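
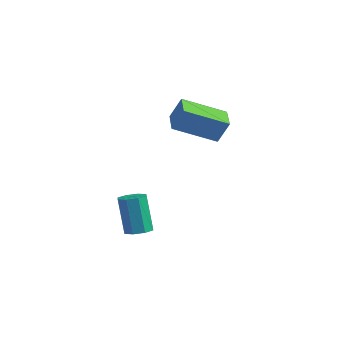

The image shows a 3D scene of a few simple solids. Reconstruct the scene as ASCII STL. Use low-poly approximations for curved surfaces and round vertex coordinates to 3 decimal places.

solid 
facet normal -0.739 0.666 0.101
outer loop
vertex -0.382 1.857 2.548
vertex 0.738 3.223 1.747
vertex -0.756 1.59 1.57
endloop
endfacet
facet normal -0.578 -0.704 0.413
outer loop
vertex 0.102 0.817 1.453
vertex -0.382 1.857 2.548
vertex -0.756 1.59 1.57
endloop
endfacet
facet normal -0.739 0.666 0.100
outer loop
vertex -0.756 1.59 1.57
vertex 0.738 3.223 1.747
vertex 0.365 2.956 0.769
endloop
endfacet
facet normal -0.346 -0.247 -0.905
outer loop
vertex 0.365 2.956 0.769
vertex 0.102 0.817 1.453
vertex -0.756 1.59 1.57
endloop
endfacet
facet normal 0.346 0.247 0.905
outer loop
vertex -0.382 1.857 2.548
vertex 1.596 2.45 1.63
vertex 0.738 3.223 1.747
endloop
endfacet
facet normal -0.578 -0.704 0.413
outer loop
vertex 0.475 1.084 2.431
vertex -0.382 1.857 2.548
vertex 0.102 0.817 1.453
endloop
endfacet
facet normal 0.346 0.247 0.905
outer loop
vertex 0.475 1.084 2.431
vertex 1.596 2.45 1.63
vertex -0.382 1.857 2.548
endloop
endfacet
facet normal 0.578 0.704 -0.413
outer loop
vertex 0.738 3.223 1.747
vertex 1.596 2.45 1.63
vertex 0.365 2.956 0.769
endloop
endfacet
facet normal -0.346 -0.247 -0.905
outer loop
vertex 1.222 2.183 0.652
vertex 0.102 0.817 1.453
vertex 0.365 2.956 0.769
endloop
endfacet
facet normal 0.578 0.704 -0.413
outer loop
vertex 0.365 2.956 0.769
vertex 1.596 2.45 1.63
vertex 1.222 2.183 0.652
endloop
endfacet
facet normal 0.740 -0.665 -0.100
outer loop
vertex 1.222 2.183 0.652
vertex 0.475 1.084 2.431
vertex 0.102 0.817 1.453
endloop
endfacet
facet normal 0.739 -0.666 -0.101
outer loop
vertex 1.596 2.45 1.63
vertex 0.475 1.084 2.431
vertex 1.222 2.183 0.652
endloop
endfacet
facet normal 0.304 -0.097 -0.948
outer loop
vertex 0.314 -0.855 -3.5
vertex -0.221 -0.662 -3.691
vertex 0.3 -0.399 -3.551
endloop
endfacet
facet normal 0.952 0.063 0.298
outer loop
vertex 0.314 -0.855 -3.5
vertex 0.3 -0.399 -3.551
vertex -0.204 -0.692 -1.879
endloop
endfacet
facet normal 0.953 0.062 0.298
outer loop
vertex -0.204 -0.692 -1.879
vertex 0.3 -0.399 -3.551
vertex -0.218 -0.235 -1.929
endloop
endfacet
facet normal -0.303 0.094 0.948
outer loop
vertex -0.204 -0.692 -1.879
vertex -0.218 -0.235 -1.929
vertex -0.739 -0.498 -2.069
endloop
endfacet
facet normal 0.303 -0.095 -0.948
outer loop
vertex 0.3 -0.399 -3.551
vertex -0.221 -0.662 -3.691
vertex -0.019 -0.097 -3.683
endloop
endfacet
facet normal 0.652 0.747 0.133
outer loop
vertex 0.3 -0.399 -3.551
vertex -0.019 -0.097 -3.683
vertex -0.218 -0.235 -1.929
endloop
endfacet
facet normal 0.652 0.747 0.133
outer loop
vertex -0.218 -0.235 -1.929
vertex -0.019 -0.097 -3.683
vertex -0.537 0.067 -2.062
endloop
endfacet
facet normal -0.304 0.097 0.948
outer loop
vertex -0.218 -0.235 -1.929
vertex -0.537 0.067 -2.062
vertex -0.739 -0.498 -2.069
endloop
endfacet
facet normal 0.303 -0.095 -0.948
outer loop
vertex -0.019 -0.097 -3.683
vertex -0.221 -0.662 -3.691
vertex -0.457 -0.125 -3.82
endloop
endfacet
facet normal -0.029 0.994 -0.110
outer loop
vertex -0.019 -0.097 -3.683
vertex -0.457 -0.125 -3.82
vertex -0.537 0.067 -2.062
endloop
endfacet
facet normal -0.031 0.993 -0.110
outer loop
vertex -0.537 0.067 -2.062
vertex -0.457 -0.125 -3.82
vertex -0.975 0.038 -2.199
endloop
endfacet
facet normal -0.303 0.097 0.948
outer loop
vertex -0.537 0.067 -2.062
vertex -0.975 0.038 -2.199
vertex -0.739 -0.498 -2.069
endloop
endfacet
facet normal 0.302 -0.095 -0.948
outer loop
vertex -0.457 -0.125 -3.82
vertex -0.221 -0.662 -3.691
vertex -0.756 -0.468 -3.881
endloop
endfacet
facet normal -0.696 0.658 -0.288
outer loop
vertex -0.457 -0.125 -3.82
vertex -0.756 -0.468 -3.881
vertex -0.975 0.038 -2.199
endloop
endfacet
facet normal -0.696 0.658 -0.288
outer loop
vertex -0.975 0.038 -2.199
vertex -0.756 -0.468 -3.881
vertex -1.274 -0.305 -2.26
endloop
endfacet
facet normal -0.304 0.096 0.948
outer loop
vertex -0.975 0.038 -2.199
vertex -1.274 -0.305 -2.26
vertex -0.739 -0.498 -2.069
endloop
endfacet
facet normal 0.303 -0.094 -0.948
outer loop
vertex -0.756 -0.468 -3.881
vertex -0.221 -0.662 -3.691
vertex -0.742 -0.925 -3.831
endloop
endfacet
facet normal -0.953 -0.062 -0.298
outer loop
vertex -0.756 -0.468 -3.881
vertex -0.742 -0.925 -3.831
vertex -1.274 -0.305 -2.26
endloop
endfacet
facet normal -0.953 -0.063 -0.298
outer loop
vertex -1.274 -0.305 -2.26
vertex -0.742 -0.925 -3.831
vertex -1.26 -0.761 -2.209
endloop
endfacet
facet normal -0.304 0.097 0.948
outer loop
vertex -1.274 -0.305 -2.26
vertex -1.26 -0.761 -2.209
vertex -0.739 -0.498 -2.069
endloop
endfacet
facet normal 0.304 -0.097 -0.948
outer loop
vertex -0.742 -0.925 -3.831
vertex -0.221 -0.662 -3.691
vertex -0.423 -1.227 -3.698
endloop
endfacet
facet normal -0.652 -0.747 -0.133
outer loop
vertex -0.742 -0.925 -3.831
vertex -0.423 -1.227 -3.698
vertex -1.26 -0.761 -2.209
endloop
endfacet
facet normal -0.652 -0.747 -0.133
outer loop
vertex -1.26 -0.761 -2.209
vertex -0.423 -1.227 -3.698
vertex -0.941 -1.063 -2.077
endloop
endfacet
facet normal -0.303 0.095 0.948
outer loop
vertex -1.26 -0.761 -2.209
vertex -0.941 -1.063 -2.077
vertex -0.739 -0.498 -2.069
endloop
endfacet
facet normal 0.303 -0.097 -0.948
outer loop
vertex -0.423 -1.227 -3.698
vertex -0.221 -0.662 -3.691
vertex 0.015 -1.198 -3.561
endloop
endfacet
facet normal 0.031 -0.993 0.110
outer loop
vertex -0.423 -1.227 -3.698
vertex 0.015 -1.198 -3.561
vertex -0.941 -1.063 -2.077
endloop
endfacet
facet normal 0.029 -0.994 0.109
outer loop
vertex -0.941 -1.063 -2.077
vertex 0.015 -1.198 -3.561
vertex -0.503 -1.035 -1.94
endloop
endfacet
facet normal -0.303 0.095 0.948
outer loop
vertex -0.941 -1.063 -2.077
vertex -0.503 -1.035 -1.94
vertex -0.739 -0.498 -2.069
endloop
endfacet
facet normal 0.304 -0.096 -0.948
outer loop
vertex 0.015 -1.198 -3.561
vertex -0.221 -0.662 -3.691
vertex 0.314 -0.855 -3.5
endloop
endfacet
facet normal 0.696 -0.658 0.288
outer loop
vertex 0.015 -1.198 -3.561
vertex 0.314 -0.855 -3.5
vertex -0.503 -1.035 -1.94
endloop
endfacet
facet normal 0.696 -0.658 0.288
outer loop
vertex -0.503 -1.035 -1.94
vertex 0.314 -0.855 -3.5
vertex -0.204 -0.692 -1.879
endloop
endfacet
facet normal -0.302 0.095 0.948
outer loop
vertex -0.503 -1.035 -1.94
vertex -0.204 -0.692 -1.879
vertex -0.739 -0.498 -2.069
endloop
endfacet

endsolid


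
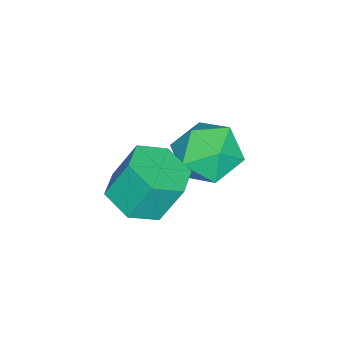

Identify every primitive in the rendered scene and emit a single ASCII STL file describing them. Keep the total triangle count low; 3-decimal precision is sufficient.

solid 
facet normal -0.076 0.813 0.578
outer loop
vertex 0.664 3.51 2.365
vertex 0.252 2.918 3.144
vertex 1.303 3.059 3.083
endloop
endfacet
facet normal 0.474 0.872 0.126
outer loop
vertex 0.664 3.51 2.365
vertex 1.303 3.059 3.083
vertex 1.575 3.059 2.056
endloop
endfacet
facet normal 0.220 0.814 -0.538
outer loop
vertex 0.664 3.51 2.365
vertex 1.575 3.059 2.056
vertex 0.692 2.919 1.483
endloop
endfacet
facet normal -0.485 0.719 -0.497
outer loop
vertex 0.664 3.51 2.365
vertex 0.692 2.919 1.483
vertex -0.126 2.832 2.155
endloop
endfacet
facet normal -0.668 0.719 0.193
outer loop
vertex 0.664 3.51 2.365
vertex -0.126 2.832 2.155
vertex 0.252 2.918 3.144
endloop
endfacet
facet normal 0.915 0.323 0.242
outer loop
vertex 1.575 3.059 2.056
vertex 1.303 3.059 3.083
vertex 1.726 2.188 2.645
endloop
endfacet
facet normal 0.026 0.227 0.974
outer loop
vertex 1.303 3.059 3.083
vertex 0.252 2.918 3.144
vertex 0.908 2.101 3.317
endloop
endfacet
facet normal -0.934 0.075 0.350
outer loop
vertex 0.252 2.918 3.144
vertex -0.126 2.832 2.155
vertex 0.025 1.961 2.744
endloop
endfacet
facet normal -0.638 0.076 -0.767
outer loop
vertex -0.126 2.832 2.155
vertex 0.692 2.919 1.483
vertex 0.297 1.961 1.717
endloop
endfacet
facet normal 0.504 0.228 -0.833
outer loop
vertex 0.692 2.919 1.483
vertex 1.575 3.059 2.056
vertex 1.348 2.102 1.656
endloop
endfacet
facet normal 0.485 -0.719 0.497
outer loop
vertex 0.936 1.51 2.435
vertex 1.726 2.188 2.645
vertex 0.908 2.101 3.317
endloop
endfacet
facet normal -0.220 -0.814 0.538
outer loop
vertex 0.936 1.51 2.435
vertex 0.908 2.101 3.317
vertex 0.025 1.961 2.744
endloop
endfacet
facet normal -0.474 -0.872 -0.126
outer loop
vertex 0.936 1.51 2.435
vertex 0.025 1.961 2.744
vertex 0.297 1.961 1.717
endloop
endfacet
facet normal 0.076 -0.813 -0.578
outer loop
vertex 0.936 1.51 2.435
vertex 0.297 1.961 1.717
vertex 1.348 2.102 1.656
endloop
endfacet
facet normal 0.668 -0.719 -0.193
outer loop
vertex 0.936 1.51 2.435
vertex 1.348 2.102 1.656
vertex 1.726 2.188 2.645
endloop
endfacet
facet normal 0.638 -0.076 0.767
outer loop
vertex 0.908 2.101 3.317
vertex 1.726 2.188 2.645
vertex 1.303 3.059 3.083
endloop
endfacet
facet normal -0.504 -0.228 0.833
outer loop
vertex 0.025 1.961 2.744
vertex 0.908 2.101 3.317
vertex 0.252 2.918 3.144
endloop
endfacet
facet normal -0.915 -0.323 -0.242
outer loop
vertex 0.297 1.961 1.717
vertex 0.025 1.961 2.744
vertex -0.126 2.832 2.155
endloop
endfacet
facet normal -0.026 -0.227 -0.974
outer loop
vertex 1.348 2.102 1.656
vertex 0.297 1.961 1.717
vertex 0.692 2.919 1.483
endloop
endfacet
facet normal 0.934 -0.075 -0.350
outer loop
vertex 1.726 2.188 2.645
vertex 1.348 2.102 1.656
vertex 1.575 3.059 2.056
endloop
endfacet
facet normal 0.205 -0.409 -0.889
outer loop
vertex 3.816 0.947 2.976
vertex 3.279 1.571 2.565
vertex 4.173 1.745 2.691
endloop
endfacet
facet normal 0.899 -0.282 0.337
outer loop
vertex 3.816 0.947 2.976
vertex 4.173 1.745 2.691
vertex 3.538 1.505 4.185
endloop
endfacet
facet normal 0.898 -0.283 0.336
outer loop
vertex 3.538 1.505 4.185
vertex 4.173 1.745 2.691
vertex 3.896 2.303 3.9
endloop
endfacet
facet normal -0.204 0.409 0.889
outer loop
vertex 3.538 1.505 4.185
vertex 3.896 2.303 3.9
vertex 3.001 2.129 3.775
endloop
endfacet
facet normal 0.205 -0.409 -0.889
outer loop
vertex 4.173 1.745 2.691
vertex 3.279 1.571 2.565
vertex 3.636 2.369 2.28
endloop
endfacet
facet normal 0.786 0.610 -0.101
outer loop
vertex 4.173 1.745 2.691
vertex 3.636 2.369 2.28
vertex 3.896 2.303 3.9
endloop
endfacet
facet normal 0.786 0.610 -0.101
outer loop
vertex 3.896 2.303 3.9
vertex 3.636 2.369 2.28
vertex 3.359 2.927 3.489
endloop
endfacet
facet normal -0.204 0.410 0.889
outer loop
vertex 3.896 2.303 3.9
vertex 3.359 2.927 3.489
vertex 3.001 2.129 3.775
endloop
endfacet
facet normal 0.204 -0.409 -0.889
outer loop
vertex 3.636 2.369 2.28
vertex 3.279 1.571 2.565
vertex 2.742 2.195 2.155
endloop
endfacet
facet normal -0.112 0.892 -0.438
outer loop
vertex 3.636 2.369 2.28
vertex 2.742 2.195 2.155
vertex 3.359 2.927 3.489
endloop
endfacet
facet normal -0.112 0.892 -0.438
outer loop
vertex 3.359 2.927 3.489
vertex 2.742 2.195 2.155
vertex 2.464 2.753 3.364
endloop
endfacet
facet normal -0.204 0.410 0.889
outer loop
vertex 3.359 2.927 3.489
vertex 2.464 2.753 3.364
vertex 3.001 2.129 3.775
endloop
endfacet
facet normal 0.204 -0.409 -0.889
outer loop
vertex 2.742 2.195 2.155
vertex 3.279 1.571 2.565
vertex 2.384 1.397 2.44
endloop
endfacet
facet normal -0.898 0.283 -0.337
outer loop
vertex 2.742 2.195 2.155
vertex 2.384 1.397 2.44
vertex 2.464 2.753 3.364
endloop
endfacet
facet normal -0.899 0.282 -0.336
outer loop
vertex 2.464 2.753 3.364
vertex 2.384 1.397 2.44
vertex 2.107 1.955 3.649
endloop
endfacet
facet normal -0.205 0.409 0.889
outer loop
vertex 2.464 2.753 3.364
vertex 2.107 1.955 3.649
vertex 3.001 2.129 3.775
endloop
endfacet
facet normal 0.204 -0.410 -0.889
outer loop
vertex 2.384 1.397 2.44
vertex 3.279 1.571 2.565
vertex 2.921 0.773 2.851
endloop
endfacet
facet normal -0.786 -0.610 0.101
outer loop
vertex 2.384 1.397 2.44
vertex 2.921 0.773 2.851
vertex 2.107 1.955 3.649
endloop
endfacet
facet normal -0.786 -0.610 0.101
outer loop
vertex 2.107 1.955 3.649
vertex 2.921 0.773 2.851
vertex 2.644 1.331 4.06
endloop
endfacet
facet normal -0.205 0.409 0.889
outer loop
vertex 2.107 1.955 3.649
vertex 2.644 1.331 4.06
vertex 3.001 2.129 3.775
endloop
endfacet
facet normal 0.204 -0.410 -0.889
outer loop
vertex 2.921 0.773 2.851
vertex 3.279 1.571 2.565
vertex 3.816 0.947 2.976
endloop
endfacet
facet normal 0.112 -0.892 0.438
outer loop
vertex 2.921 0.773 2.851
vertex 3.816 0.947 2.976
vertex 2.644 1.331 4.06
endloop
endfacet
facet normal 0.112 -0.892 0.438
outer loop
vertex 2.644 1.331 4.06
vertex 3.816 0.947 2.976
vertex 3.538 1.505 4.185
endloop
endfacet
facet normal -0.204 0.409 0.889
outer loop
vertex 2.644 1.331 4.06
vertex 3.538 1.505 4.185
vertex 3.001 2.129 3.775
endloop
endfacet

endsolid


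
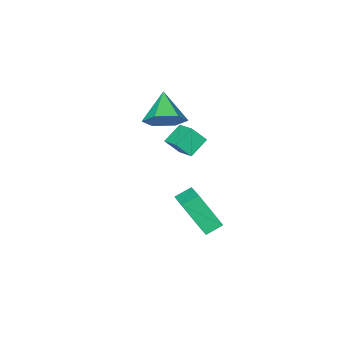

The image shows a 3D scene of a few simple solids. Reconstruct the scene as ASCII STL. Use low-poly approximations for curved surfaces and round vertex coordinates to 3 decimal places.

solid 
facet normal 0.438 0.659 -0.611
outer loop
vertex -0.323 -0.239 2.135
vertex -1.026 -0.433 1.422
vertex -1.184 0.307 2.106
endloop
endfacet
facet normal 0.067 0.158 0.985
outer loop
vertex -0.323 -0.239 2.135
vertex -1.184 0.307 2.106
vertex -1.754 -1.527 2.438
endloop
endfacet
facet normal 0.438 0.659 -0.611
outer loop
vertex -1.184 0.307 2.106
vertex -1.026 -0.433 1.422
vertex -1.887 0.113 1.393
endloop
endfacet
facet normal -0.715 0.333 0.614
outer loop
vertex -1.184 0.307 2.106
vertex -1.887 0.113 1.393
vertex -1.754 -1.527 2.438
endloop
endfacet
facet normal 0.438 0.659 -0.611
outer loop
vertex -1.887 0.113 1.393
vertex -1.026 -0.433 1.422
vertex -1.729 -0.627 0.709
endloop
endfacet
facet normal -0.988 -0.133 -0.084
outer loop
vertex -1.887 0.113 1.393
vertex -1.729 -0.627 0.709
vertex -1.754 -1.527 2.438
endloop
endfacet
facet normal 0.438 0.659 -0.611
outer loop
vertex -1.729 -0.627 0.709
vertex -1.026 -0.433 1.422
vertex -0.868 -1.173 0.738
endloop
endfacet
facet normal -0.478 -0.776 -0.411
outer loop
vertex -1.729 -0.627 0.709
vertex -0.868 -1.173 0.738
vertex -1.754 -1.527 2.438
endloop
endfacet
facet normal 0.439 0.659 -0.611
outer loop
vertex -0.868 -1.173 0.738
vertex -1.026 -0.433 1.422
vertex -0.165 -0.98 1.451
endloop
endfacet
facet normal 0.303 -0.952 -0.041
outer loop
vertex -0.868 -1.173 0.738
vertex -0.165 -0.98 1.451
vertex -1.754 -1.527 2.438
endloop
endfacet
facet normal 0.439 0.658 -0.612
outer loop
vertex -0.165 -0.98 1.451
vertex -1.026 -0.433 1.422
vertex -0.323 -0.239 2.135
endloop
endfacet
facet normal 0.576 -0.485 0.658
outer loop
vertex -0.165 -0.98 1.451
vertex -0.323 -0.239 2.135
vertex -1.754 -1.527 2.438
endloop
endfacet
facet normal -0.876 0.212 0.434
outer loop
vertex -1.348 1.06 -2.271
vertex -0.848 2.223 -1.83
vertex -1.98 1.987 -3.999
endloop
endfacet
facet normal -0.373 -0.868 -0.329
outer loop
vertex -1.192 1.797 -4.39
vertex -1.348 1.06 -2.271
vertex -1.98 1.987 -3.999
endloop
endfacet
facet normal -0.876 0.211 0.434
outer loop
vertex -1.98 1.987 -3.999
vertex -0.848 2.223 -1.83
vertex -1.481 3.15 -3.558
endloop
endfacet
facet normal -0.308 0.450 -0.838
outer loop
vertex -1.481 3.15 -3.558
vertex -1.192 1.797 -4.39
vertex -1.98 1.987 -3.999
endloop
endfacet
facet normal 0.307 -0.450 0.838
outer loop
vertex -1.348 1.06 -2.271
vertex -0.06 2.033 -2.221
vertex -0.848 2.223 -1.83
endloop
endfacet
facet normal -0.372 -0.868 -0.329
outer loop
vertex -0.559 0.87 -2.662
vertex -1.348 1.06 -2.271
vertex -1.192 1.797 -4.39
endloop
endfacet
facet normal 0.307 -0.450 0.839
outer loop
vertex -0.559 0.87 -2.662
vertex -0.06 2.033 -2.221
vertex -1.348 1.06 -2.271
endloop
endfacet
facet normal 0.372 0.868 0.329
outer loop
vertex -0.848 2.223 -1.83
vertex -0.06 2.033 -2.221
vertex -1.481 3.15 -3.558
endloop
endfacet
facet normal -0.307 0.450 -0.839
outer loop
vertex -0.692 2.96 -3.949
vertex -1.192 1.797 -4.39
vertex -1.481 3.15 -3.558
endloop
endfacet
facet normal 0.372 0.868 0.329
outer loop
vertex -1.481 3.15 -3.558
vertex -0.06 2.033 -2.221
vertex -0.692 2.96 -3.949
endloop
endfacet
facet normal 0.876 -0.212 -0.434
outer loop
vertex -0.692 2.96 -3.949
vertex -0.559 0.87 -2.662
vertex -1.192 1.797 -4.39
endloop
endfacet
facet normal 0.876 -0.211 -0.434
outer loop
vertex -0.06 2.033 -2.221
vertex -0.559 0.87 -2.662
vertex -0.692 2.96 -3.949
endloop
endfacet
facet normal -0.536 0.405 -0.741
outer loop
vertex -0.982 1.744 1.745
vertex -0.804 2.817 2.202
vertex -0.084 1.848 1.153
endloop
endfacet
facet normal -0.151 -0.909 -0.388
outer loop
vertex 0.424 1.463 1.858
vertex -0.982 1.744 1.745
vertex -0.084 1.848 1.153
endloop
endfacet
facet normal -0.535 0.405 -0.741
outer loop
vertex -0.084 1.848 1.153
vertex -0.804 2.817 2.202
vertex 0.093 2.921 1.611
endloop
endfacet
facet normal 0.832 0.096 -0.547
outer loop
vertex 0.093 2.921 1.611
vertex 0.424 1.463 1.858
vertex -0.084 1.848 1.153
endloop
endfacet
facet normal -0.832 -0.095 0.547
outer loop
vertex -0.982 1.744 1.745
vertex -0.296 2.432 2.907
vertex -0.804 2.817 2.202
endloop
endfacet
facet normal -0.150 -0.909 -0.388
outer loop
vertex -0.473 1.359 2.449
vertex -0.982 1.744 1.745
vertex 0.424 1.463 1.858
endloop
endfacet
facet normal -0.831 -0.097 0.548
outer loop
vertex -0.473 1.359 2.449
vertex -0.296 2.432 2.907
vertex -0.982 1.744 1.745
endloop
endfacet
facet normal 0.150 0.909 0.388
outer loop
vertex -0.804 2.817 2.202
vertex -0.296 2.432 2.907
vertex 0.093 2.921 1.611
endloop
endfacet
facet normal 0.831 0.096 -0.548
outer loop
vertex 0.602 2.536 2.315
vertex 0.424 1.463 1.858
vertex 0.093 2.921 1.611
endloop
endfacet
facet normal 0.151 0.909 0.388
outer loop
vertex 0.093 2.921 1.611
vertex -0.296 2.432 2.907
vertex 0.602 2.536 2.315
endloop
endfacet
facet normal 0.535 -0.405 0.741
outer loop
vertex 0.602 2.536 2.315
vertex -0.473 1.359 2.449
vertex 0.424 1.463 1.858
endloop
endfacet
facet normal 0.536 -0.405 0.741
outer loop
vertex -0.296 2.432 2.907
vertex -0.473 1.359 2.449
vertex 0.602 2.536 2.315
endloop
endfacet

endsolid


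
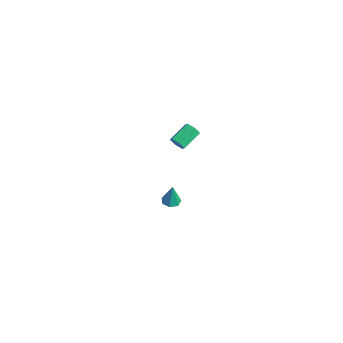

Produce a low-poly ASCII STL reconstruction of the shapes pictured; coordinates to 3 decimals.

solid 
facet normal -0.118 -0.015 -0.993
outer loop
vertex -0.025 -3.492 -4.512
vertex -0.501 -3.201 -4.46
vertex 0.021 -3.008 -4.525
endloop
endfacet
facet normal 0.968 -0.086 0.234
outer loop
vertex -0.025 -3.492 -4.512
vertex 0.021 -3.008 -4.525
vertex -0.339 -3.179 -3.1
endloop
endfacet
facet normal -0.118 -0.015 -0.993
outer loop
vertex 0.021 -3.008 -4.525
vertex -0.501 -3.201 -4.46
vertex -0.326 -2.67 -4.489
endloop
endfacet
facet normal 0.688 0.679 0.255
outer loop
vertex 0.021 -3.008 -4.525
vertex -0.326 -2.67 -4.489
vertex -0.339 -3.179 -3.1
endloop
endfacet
facet normal -0.119 -0.015 -0.993
outer loop
vertex -0.326 -2.67 -4.489
vertex -0.501 -3.201 -4.46
vertex -0.804 -2.731 -4.431
endloop
endfacet
facet normal -0.078 0.936 0.342
outer loop
vertex -0.326 -2.67 -4.489
vertex -0.804 -2.731 -4.431
vertex -0.339 -3.179 -3.1
endloop
endfacet
facet normal -0.118 -0.015 -0.993
outer loop
vertex -0.804 -2.731 -4.431
vertex -0.501 -3.201 -4.46
vertex -1.054 -3.146 -4.395
endloop
endfacet
facet normal -0.756 0.493 0.430
outer loop
vertex -0.804 -2.731 -4.431
vertex -1.054 -3.146 -4.395
vertex -0.339 -3.179 -3.1
endloop
endfacet
facet normal -0.118 -0.015 -0.993
outer loop
vertex -1.054 -3.146 -4.395
vertex -0.501 -3.201 -4.46
vertex -0.888 -3.602 -4.408
endloop
endfacet
facet normal -0.834 -0.316 0.452
outer loop
vertex -1.054 -3.146 -4.395
vertex -0.888 -3.602 -4.408
vertex -0.339 -3.179 -3.1
endloop
endfacet
facet normal -0.118 -0.015 -0.993
outer loop
vertex -0.888 -3.602 -4.408
vertex -0.501 -3.201 -4.46
vertex -0.43 -3.756 -4.46
endloop
endfacet
facet normal -0.253 -0.884 0.392
outer loop
vertex -0.888 -3.602 -4.408
vertex -0.43 -3.756 -4.46
vertex -0.339 -3.179 -3.1
endloop
endfacet
facet normal -0.118 -0.015 -0.993
outer loop
vertex -0.43 -3.756 -4.46
vertex -0.501 -3.201 -4.46
vertex -0.025 -3.492 -4.512
endloop
endfacet
facet normal 0.548 -0.783 0.295
outer loop
vertex -0.43 -3.756 -4.46
vertex -0.025 -3.492 -4.512
vertex -0.339 -3.179 -3.1
endloop
endfacet
facet normal 0.342 -0.835 -0.431
outer loop
vertex 3.073 -4.245 3.838
vertex 2.718 -4.21 3.488
vertex 3.162 -3.991 3.416
endloop
endfacet
facet normal 0.922 0.213 0.323
outer loop
vertex 3.073 -4.245 3.838
vertex 3.162 -3.991 3.416
vertex 2.637 -3.184 4.383
endloop
endfacet
facet normal 0.922 0.213 0.323
outer loop
vertex 2.637 -3.184 4.383
vertex 3.162 -3.991 3.416
vertex 2.726 -2.93 3.961
endloop
endfacet
facet normal -0.345 0.835 0.430
outer loop
vertex 2.637 -3.184 4.383
vertex 2.726 -2.93 3.961
vertex 2.282 -3.15 4.032
endloop
endfacet
facet normal 0.343 -0.836 -0.429
outer loop
vertex 3.162 -3.991 3.416
vertex 2.718 -4.21 3.488
vertex 2.807 -3.957 3.066
endloop
endfacet
facet normal 0.614 0.545 -0.570
outer loop
vertex 3.162 -3.991 3.416
vertex 2.807 -3.957 3.066
vertex 2.726 -2.93 3.961
endloop
endfacet
facet normal 0.614 0.545 -0.570
outer loop
vertex 2.726 -2.93 3.961
vertex 2.807 -3.957 3.066
vertex 2.371 -2.896 3.611
endloop
endfacet
facet normal -0.345 0.834 0.430
outer loop
vertex 2.726 -2.93 3.961
vertex 2.371 -2.896 3.611
vertex 2.282 -3.15 4.032
endloop
endfacet
facet normal 0.344 -0.836 -0.429
outer loop
vertex 2.807 -3.957 3.066
vertex 2.718 -4.21 3.488
vertex 2.363 -4.176 3.137
endloop
endfacet
facet normal -0.307 0.332 -0.892
outer loop
vertex 2.807 -3.957 3.066
vertex 2.363 -4.176 3.137
vertex 2.371 -2.896 3.611
endloop
endfacet
facet normal -0.307 0.332 -0.892
outer loop
vertex 2.371 -2.896 3.611
vertex 2.363 -4.176 3.137
vertex 1.927 -3.115 3.682
endloop
endfacet
facet normal -0.343 0.835 0.431
outer loop
vertex 2.371 -2.896 3.611
vertex 1.927 -3.115 3.682
vertex 2.282 -3.15 4.032
endloop
endfacet
facet normal 0.345 -0.835 -0.430
outer loop
vertex 2.363 -4.176 3.137
vertex 2.718 -4.21 3.488
vertex 2.274 -4.43 3.559
endloop
endfacet
facet normal -0.922 -0.213 -0.323
outer loop
vertex 2.363 -4.176 3.137
vertex 2.274 -4.43 3.559
vertex 1.927 -3.115 3.682
endloop
endfacet
facet normal -0.922 -0.213 -0.323
outer loop
vertex 1.927 -3.115 3.682
vertex 2.274 -4.43 3.559
vertex 1.838 -3.369 4.104
endloop
endfacet
facet normal -0.342 0.835 0.431
outer loop
vertex 1.927 -3.115 3.682
vertex 1.838 -3.369 4.104
vertex 2.282 -3.15 4.032
endloop
endfacet
facet normal 0.345 -0.834 -0.430
outer loop
vertex 2.274 -4.43 3.559
vertex 2.718 -4.21 3.488
vertex 2.629 -4.464 3.909
endloop
endfacet
facet normal -0.614 -0.545 0.570
outer loop
vertex 2.274 -4.43 3.559
vertex 2.629 -4.464 3.909
vertex 1.838 -3.369 4.104
endloop
endfacet
facet normal -0.614 -0.545 0.570
outer loop
vertex 1.838 -3.369 4.104
vertex 2.629 -4.464 3.909
vertex 2.193 -3.403 4.454
endloop
endfacet
facet normal -0.343 0.836 0.429
outer loop
vertex 1.838 -3.369 4.104
vertex 2.193 -3.403 4.454
vertex 2.282 -3.15 4.032
endloop
endfacet
facet normal 0.343 -0.835 -0.431
outer loop
vertex 2.629 -4.464 3.909
vertex 2.718 -4.21 3.488
vertex 3.073 -4.245 3.838
endloop
endfacet
facet normal 0.307 -0.332 0.892
outer loop
vertex 2.629 -4.464 3.909
vertex 3.073 -4.245 3.838
vertex 2.193 -3.403 4.454
endloop
endfacet
facet normal 0.307 -0.332 0.892
outer loop
vertex 2.193 -3.403 4.454
vertex 3.073 -4.245 3.838
vertex 2.637 -3.184 4.383
endloop
endfacet
facet normal -0.344 0.836 0.429
outer loop
vertex 2.193 -3.403 4.454
vertex 2.637 -3.184 4.383
vertex 2.282 -3.15 4.032
endloop
endfacet

endsolid


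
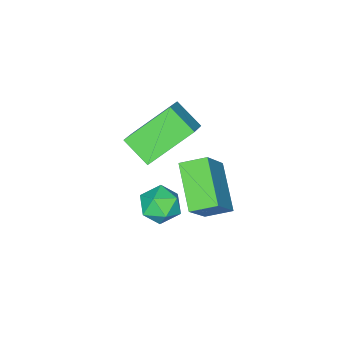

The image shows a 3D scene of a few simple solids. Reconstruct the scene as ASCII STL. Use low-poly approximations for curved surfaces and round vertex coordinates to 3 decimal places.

solid 
facet normal -0.534 -0.678 0.505
outer loop
vertex -1.774 -0.995 0.388
vertex -2.395 -0.233 0.755
vertex -2.896 -1.204 -1.081
endloop
endfacet
facet normal 0.593 -0.726 -0.349
outer loop
vertex -1.845 0.133 -2.075
vertex -1.774 -0.995 0.388
vertex -2.896 -1.204 -1.081
endloop
endfacet
facet normal -0.534 -0.679 0.505
outer loop
vertex -2.896 -1.204 -1.081
vertex -2.395 -0.233 0.755
vertex -3.518 -0.441 -0.713
endloop
endfacet
facet normal -0.604 -0.112 -0.789
outer loop
vertex -3.518 -0.441 -0.713
vertex -1.845 0.133 -2.075
vertex -2.896 -1.204 -1.081
endloop
endfacet
facet normal 0.604 0.112 0.789
outer loop
vertex -1.774 -0.995 0.388
vertex -1.344 1.104 -0.239
vertex -2.395 -0.233 0.755
endloop
endfacet
facet normal 0.592 -0.726 -0.350
outer loop
vertex -0.722 0.341 -0.607
vertex -1.774 -0.995 0.388
vertex -1.845 0.133 -2.075
endloop
endfacet
facet normal 0.604 0.112 0.789
outer loop
vertex -0.722 0.341 -0.607
vertex -1.344 1.104 -0.239
vertex -1.774 -0.995 0.388
endloop
endfacet
facet normal -0.592 0.726 0.350
outer loop
vertex -2.395 -0.233 0.755
vertex -1.344 1.104 -0.239
vertex -3.518 -0.441 -0.713
endloop
endfacet
facet normal -0.604 -0.112 -0.789
outer loop
vertex -2.466 0.895 -1.708
vertex -1.845 0.133 -2.075
vertex -3.518 -0.441 -0.713
endloop
endfacet
facet normal -0.592 0.726 0.349
outer loop
vertex -3.518 -0.441 -0.713
vertex -1.344 1.104 -0.239
vertex -2.466 0.895 -1.708
endloop
endfacet
facet normal 0.534 0.678 -0.505
outer loop
vertex -2.466 0.895 -1.708
vertex -0.722 0.341 -0.607
vertex -1.845 0.133 -2.075
endloop
endfacet
facet normal 0.534 0.679 -0.504
outer loop
vertex -1.344 1.104 -0.239
vertex -0.722 0.341 -0.607
vertex -2.466 0.895 -1.708
endloop
endfacet
facet normal -0.860 -0.432 0.274
outer loop
vertex -0.621 -0.066 0.235
vertex -0.305 -0.795 0.078
vertex -0.232 -0.472 0.817
endloop
endfacet
facet normal -0.757 0.177 0.629
outer loop
vertex -0.621 -0.066 0.235
vertex -0.232 -0.472 0.817
vertex -0.116 0.325 0.732
endloop
endfacet
facet normal -0.694 0.704 0.151
outer loop
vertex -0.621 -0.066 0.235
vertex -0.116 0.325 0.732
vertex -0.116 0.494 -0.059
endloop
endfacet
facet normal -0.757 0.420 -0.500
outer loop
vertex -0.621 -0.066 0.235
vertex -0.116 0.494 -0.059
vertex -0.233 -0.197 -0.463
endloop
endfacet
facet normal -0.860 -0.281 -0.425
outer loop
vertex -0.621 -0.066 0.235
vertex -0.233 -0.197 -0.463
vertex -0.305 -0.795 0.078
endloop
endfacet
facet normal -0.139 0.125 0.982
outer loop
vertex -0.116 0.325 0.732
vertex -0.232 -0.472 0.817
vertex 0.513 -0.163 0.883
endloop
endfacet
facet normal -0.305 -0.861 0.407
outer loop
vertex -0.232 -0.472 0.817
vertex -0.305 -0.795 0.078
vertex 0.396 -0.854 0.479
endloop
endfacet
facet normal -0.306 -0.618 -0.724
outer loop
vertex -0.305 -0.795 0.078
vertex -0.233 -0.197 -0.463
vertex 0.396 -0.685 -0.312
endloop
endfacet
facet normal -0.140 0.517 -0.844
outer loop
vertex -0.233 -0.197 -0.463
vertex -0.116 0.494 -0.059
vertex 0.512 0.112 -0.397
endloop
endfacet
facet normal -0.037 0.977 0.209
outer loop
vertex -0.116 0.494 -0.059
vertex -0.116 0.325 0.732
vertex 0.585 0.435 0.342
endloop
endfacet
facet normal 0.757 -0.420 0.500
outer loop
vertex 0.901 -0.294 0.185
vertex 0.513 -0.163 0.883
vertex 0.396 -0.854 0.479
endloop
endfacet
facet normal 0.694 -0.704 -0.151
outer loop
vertex 0.901 -0.294 0.185
vertex 0.396 -0.854 0.479
vertex 0.396 -0.685 -0.312
endloop
endfacet
facet normal 0.757 -0.177 -0.629
outer loop
vertex 0.901 -0.294 0.185
vertex 0.396 -0.685 -0.312
vertex 0.512 0.112 -0.397
endloop
endfacet
facet normal 0.860 0.432 -0.274
outer loop
vertex 0.901 -0.294 0.185
vertex 0.512 0.112 -0.397
vertex 0.585 0.435 0.342
endloop
endfacet
facet normal 0.860 0.281 0.425
outer loop
vertex 0.901 -0.294 0.185
vertex 0.585 0.435 0.342
vertex 0.513 -0.163 0.883
endloop
endfacet
facet normal 0.140 -0.517 0.844
outer loop
vertex 0.396 -0.854 0.479
vertex 0.513 -0.163 0.883
vertex -0.232 -0.472 0.817
endloop
endfacet
facet normal 0.037 -0.977 -0.209
outer loop
vertex 0.396 -0.685 -0.312
vertex 0.396 -0.854 0.479
vertex -0.305 -0.795 0.078
endloop
endfacet
facet normal 0.139 -0.125 -0.982
outer loop
vertex 0.512 0.112 -0.397
vertex 0.396 -0.685 -0.312
vertex -0.233 -0.197 -0.463
endloop
endfacet
facet normal 0.305 0.861 -0.407
outer loop
vertex 0.585 0.435 0.342
vertex 0.512 0.112 -0.397
vertex -0.116 0.494 -0.059
endloop
endfacet
facet normal 0.306 0.618 0.724
outer loop
vertex 0.513 -0.163 0.883
vertex 0.585 0.435 0.342
vertex -0.116 0.325 0.732
endloop
endfacet
facet normal -0.727 -0.371 -0.578
outer loop
vertex -2.549 -1.704 2.855
vertex -2.545 -0.646 2.171
vertex -1.113 -2.532 1.582
endloop
endfacet
facet normal -0.004 -0.840 0.542
outer loop
vertex -0.175 -2.054 2.329
vertex -2.549 -1.704 2.855
vertex -1.113 -2.532 1.582
endloop
endfacet
facet normal -0.726 -0.370 -0.579
outer loop
vertex -1.113 -2.532 1.582
vertex -2.545 -0.646 2.171
vertex -1.108 -1.474 0.899
endloop
endfacet
facet normal 0.687 -0.396 -0.609
outer loop
vertex -1.108 -1.474 0.899
vertex -0.175 -2.054 2.329
vertex -1.113 -2.532 1.582
endloop
endfacet
facet normal -0.687 0.396 0.609
outer loop
vertex -2.549 -1.704 2.855
vertex -1.607 -0.168 2.918
vertex -2.545 -0.646 2.171
endloop
endfacet
facet normal -0.004 -0.840 0.543
outer loop
vertex -1.612 -1.226 3.601
vertex -2.549 -1.704 2.855
vertex -0.175 -2.054 2.329
endloop
endfacet
facet normal -0.687 0.396 0.609
outer loop
vertex -1.612 -1.226 3.601
vertex -1.607 -0.168 2.918
vertex -2.549 -1.704 2.855
endloop
endfacet
facet normal 0.004 0.840 -0.542
outer loop
vertex -2.545 -0.646 2.171
vertex -1.607 -0.168 2.918
vertex -1.108 -1.474 0.899
endloop
endfacet
facet normal 0.687 -0.396 -0.609
outer loop
vertex -0.171 -0.996 1.645
vertex -0.175 -2.054 2.329
vertex -1.108 -1.474 0.899
endloop
endfacet
facet normal 0.003 0.840 -0.543
outer loop
vertex -1.108 -1.474 0.899
vertex -1.607 -0.168 2.918
vertex -0.171 -0.996 1.645
endloop
endfacet
facet normal 0.726 0.371 0.579
outer loop
vertex -0.171 -0.996 1.645
vertex -1.612 -1.226 3.601
vertex -0.175 -2.054 2.329
endloop
endfacet
facet normal 0.727 0.370 0.579
outer loop
vertex -1.607 -0.168 2.918
vertex -1.612 -1.226 3.601
vertex -0.171 -0.996 1.645
endloop
endfacet

endsolid


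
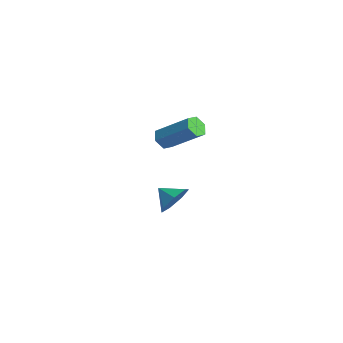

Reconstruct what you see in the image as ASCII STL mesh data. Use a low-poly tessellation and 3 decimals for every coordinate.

solid 
facet normal -0.598 -0.539 -0.593
outer loop
vertex 0.989 1.587 1.828
vertex 0.516 1.746 2.161
vertex 0.679 2.082 1.691
endloop
endfacet
facet normal 0.613 0.170 -0.772
outer loop
vertex 0.989 1.587 1.828
vertex 0.679 2.082 1.691
vertex 2.197 2.675 3.026
endloop
endfacet
facet normal 0.612 0.171 -0.772
outer loop
vertex 2.197 2.675 3.026
vertex 0.679 2.082 1.691
vertex 1.887 3.17 2.89
endloop
endfacet
facet normal 0.599 0.538 0.593
outer loop
vertex 2.197 2.675 3.026
vertex 1.887 3.17 2.89
vertex 1.724 2.834 3.359
endloop
endfacet
facet normal -0.598 -0.539 -0.593
outer loop
vertex 0.679 2.082 1.691
vertex 0.516 1.746 2.161
vertex 0.206 2.241 2.024
endloop
endfacet
facet normal -0.142 0.800 -0.583
outer loop
vertex 0.679 2.082 1.691
vertex 0.206 2.241 2.024
vertex 1.887 3.17 2.89
endloop
endfacet
facet normal -0.141 0.800 -0.584
outer loop
vertex 1.887 3.17 2.89
vertex 0.206 2.241 2.024
vertex 1.414 3.329 3.222
endloop
endfacet
facet normal 0.598 0.539 0.594
outer loop
vertex 1.887 3.17 2.89
vertex 1.414 3.329 3.222
vertex 1.724 2.834 3.359
endloop
endfacet
facet normal -0.598 -0.539 -0.593
outer loop
vertex 0.206 2.241 2.024
vertex 0.516 1.746 2.161
vertex 0.043 1.905 2.494
endloop
endfacet
facet normal -0.754 0.629 0.189
outer loop
vertex 0.206 2.241 2.024
vertex 0.043 1.905 2.494
vertex 1.414 3.329 3.222
endloop
endfacet
facet normal -0.754 0.629 0.189
outer loop
vertex 1.414 3.329 3.222
vertex 0.043 1.905 2.494
vertex 1.251 2.993 3.692
endloop
endfacet
facet normal 0.598 0.539 0.593
outer loop
vertex 1.414 3.329 3.222
vertex 1.251 2.993 3.692
vertex 1.724 2.834 3.359
endloop
endfacet
facet normal -0.599 -0.538 -0.593
outer loop
vertex 0.043 1.905 2.494
vertex 0.516 1.746 2.161
vertex 0.353 1.41 2.63
endloop
endfacet
facet normal -0.612 -0.171 0.772
outer loop
vertex 0.043 1.905 2.494
vertex 0.353 1.41 2.63
vertex 1.251 2.993 3.692
endloop
endfacet
facet normal -0.613 -0.170 0.772
outer loop
vertex 1.251 2.993 3.692
vertex 0.353 1.41 2.63
vertex 1.561 2.498 3.829
endloop
endfacet
facet normal 0.598 0.539 0.593
outer loop
vertex 1.251 2.993 3.692
vertex 1.561 2.498 3.829
vertex 1.724 2.834 3.359
endloop
endfacet
facet normal -0.598 -0.539 -0.594
outer loop
vertex 0.353 1.41 2.63
vertex 0.516 1.746 2.161
vertex 0.826 1.251 2.298
endloop
endfacet
facet normal 0.141 -0.800 0.584
outer loop
vertex 0.353 1.41 2.63
vertex 0.826 1.251 2.298
vertex 1.561 2.498 3.829
endloop
endfacet
facet normal 0.142 -0.800 0.583
outer loop
vertex 1.561 2.498 3.829
vertex 0.826 1.251 2.298
vertex 2.034 2.339 3.496
endloop
endfacet
facet normal 0.598 0.539 0.593
outer loop
vertex 1.561 2.498 3.829
vertex 2.034 2.339 3.496
vertex 1.724 2.834 3.359
endloop
endfacet
facet normal -0.598 -0.539 -0.593
outer loop
vertex 0.826 1.251 2.298
vertex 0.516 1.746 2.161
vertex 0.989 1.587 1.828
endloop
endfacet
facet normal 0.754 -0.629 -0.189
outer loop
vertex 0.826 1.251 2.298
vertex 0.989 1.587 1.828
vertex 2.034 2.339 3.496
endloop
endfacet
facet normal 0.754 -0.629 -0.189
outer loop
vertex 2.034 2.339 3.496
vertex 0.989 1.587 1.828
vertex 2.197 2.675 3.026
endloop
endfacet
facet normal 0.598 0.539 0.593
outer loop
vertex 2.034 2.339 3.496
vertex 2.197 2.675 3.026
vertex 1.724 2.834 3.359
endloop
endfacet
facet normal 0.670 0.543 -0.507
outer loop
vertex -0.742 3.205 -2.025
vertex -1.008 2.795 -2.816
vertex -1.34 3.57 -2.425
endloop
endfacet
facet normal -0.449 0.215 0.867
outer loop
vertex -0.742 3.205 -2.025
vertex -1.34 3.57 -2.425
vertex -1.712 2.225 -2.284
endloop
endfacet
facet normal 0.670 0.543 -0.506
outer loop
vertex -1.34 3.57 -2.425
vertex -1.008 2.795 -2.816
vertex -1.688 3.352 -3.119
endloop
endfacet
facet normal -0.890 0.284 0.357
outer loop
vertex -1.34 3.57 -2.425
vertex -1.688 3.352 -3.119
vertex -1.712 2.225 -2.284
endloop
endfacet
facet normal 0.670 0.542 -0.507
outer loop
vertex -1.688 3.352 -3.119
vertex -1.008 2.795 -2.816
vertex -1.525 2.714 -3.585
endloop
endfacet
facet normal -0.976 -0.115 -0.184
outer loop
vertex -1.688 3.352 -3.119
vertex -1.525 2.714 -3.585
vertex -1.712 2.225 -2.284
endloop
endfacet
facet normal 0.670 0.542 -0.507
outer loop
vertex -1.525 2.714 -3.585
vertex -1.008 2.795 -2.816
vertex -0.972 2.137 -3.472
endloop
endfacet
facet normal -0.641 -0.683 -0.349
outer loop
vertex -1.525 2.714 -3.585
vertex -0.972 2.137 -3.472
vertex -1.712 2.225 -2.284
endloop
endfacet
facet normal 0.671 0.542 -0.507
outer loop
vertex -0.972 2.137 -3.472
vertex -1.008 2.795 -2.816
vertex -0.447 2.055 -2.865
endloop
endfacet
facet normal -0.139 -0.990 -0.013
outer loop
vertex -0.972 2.137 -3.472
vertex -0.447 2.055 -2.865
vertex -1.712 2.225 -2.284
endloop
endfacet
facet normal 0.670 0.542 -0.508
outer loop
vertex -0.447 2.055 -2.865
vertex -1.008 2.795 -2.816
vertex -0.344 2.531 -2.221
endloop
endfacet
facet normal 0.154 -0.806 0.571
outer loop
vertex -0.447 2.055 -2.865
vertex -0.344 2.531 -2.221
vertex -1.712 2.225 -2.284
endloop
endfacet
facet normal 0.670 0.543 -0.507
outer loop
vertex -0.344 2.531 -2.221
vertex -1.008 2.795 -2.816
vertex -0.742 3.205 -2.025
endloop
endfacet
facet normal 0.016 -0.270 0.963
outer loop
vertex -0.344 2.531 -2.221
vertex -0.742 3.205 -2.025
vertex -1.712 2.225 -2.284
endloop
endfacet

endsolid


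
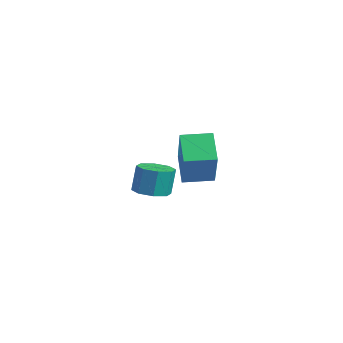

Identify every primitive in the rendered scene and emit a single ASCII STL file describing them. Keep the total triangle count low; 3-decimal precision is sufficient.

solid 
facet normal 0.065 -0.209 -0.976
outer loop
vertex -0.293 1.344 -4.352
vertex -1.02 1.06 -4.34
vertex -0.704 1.762 -4.469
endloop
endfacet
facet normal 0.723 0.684 -0.098
outer loop
vertex -0.293 1.344 -4.352
vertex -0.704 1.762 -4.469
vertex -0.374 1.604 -3.132
endloop
endfacet
facet normal 0.723 0.684 -0.098
outer loop
vertex -0.374 1.604 -3.132
vertex -0.704 1.762 -4.469
vertex -0.785 2.022 -3.249
endloop
endfacet
facet normal -0.066 0.209 0.976
outer loop
vertex -0.374 1.604 -3.132
vertex -0.785 2.022 -3.249
vertex -1.1 1.32 -3.12
endloop
endfacet
facet normal 0.063 -0.208 -0.976
outer loop
vertex -0.704 1.762 -4.469
vertex -1.02 1.06 -4.34
vertex -1.3 1.768 -4.509
endloop
endfacet
facet normal 0.024 0.978 -0.207
outer loop
vertex -0.704 1.762 -4.469
vertex -1.3 1.768 -4.509
vertex -0.785 2.022 -3.249
endloop
endfacet
facet normal 0.024 0.978 -0.207
outer loop
vertex -0.785 2.022 -3.249
vertex -1.3 1.768 -4.509
vertex -1.38 2.028 -3.289
endloop
endfacet
facet normal -0.064 0.208 0.976
outer loop
vertex -0.785 2.022 -3.249
vertex -1.38 2.028 -3.289
vertex -1.1 1.32 -3.12
endloop
endfacet
facet normal 0.065 -0.207 -0.976
outer loop
vertex -1.3 1.768 -4.509
vertex -1.02 1.06 -4.34
vertex -1.731 1.36 -4.451
endloop
endfacet
facet normal -0.688 0.699 -0.194
outer loop
vertex -1.3 1.768 -4.509
vertex -1.731 1.36 -4.451
vertex -1.38 2.028 -3.289
endloop
endfacet
facet normal -0.687 0.700 -0.195
outer loop
vertex -1.38 2.028 -3.289
vertex -1.731 1.36 -4.451
vertex -1.812 1.62 -3.231
endloop
endfacet
facet normal -0.065 0.207 0.976
outer loop
vertex -1.38 2.028 -3.289
vertex -1.812 1.62 -3.231
vertex -1.1 1.32 -3.12
endloop
endfacet
facet normal 0.065 -0.207 -0.976
outer loop
vertex -1.731 1.36 -4.451
vertex -1.02 1.06 -4.34
vertex -1.746 0.776 -4.328
endloop
endfacet
facet normal -0.998 0.011 -0.069
outer loop
vertex -1.731 1.36 -4.451
vertex -1.746 0.776 -4.328
vertex -1.812 1.62 -3.231
endloop
endfacet
facet normal -0.998 0.011 -0.069
outer loop
vertex -1.812 1.62 -3.231
vertex -1.746 0.776 -4.328
vertex -1.827 1.036 -3.108
endloop
endfacet
facet normal -0.065 0.207 0.976
outer loop
vertex -1.812 1.62 -3.231
vertex -1.827 1.036 -3.108
vertex -1.1 1.32 -3.12
endloop
endfacet
facet normal 0.066 -0.209 -0.976
outer loop
vertex -1.746 0.776 -4.328
vertex -1.02 1.06 -4.34
vertex -1.335 0.358 -4.211
endloop
endfacet
facet normal -0.723 -0.684 0.098
outer loop
vertex -1.746 0.776 -4.328
vertex -1.335 0.358 -4.211
vertex -1.827 1.036 -3.108
endloop
endfacet
facet normal -0.723 -0.684 0.098
outer loop
vertex -1.827 1.036 -3.108
vertex -1.335 0.358 -4.211
vertex -1.416 0.618 -2.991
endloop
endfacet
facet normal -0.065 0.209 0.976
outer loop
vertex -1.827 1.036 -3.108
vertex -1.416 0.618 -2.991
vertex -1.1 1.32 -3.12
endloop
endfacet
facet normal 0.064 -0.208 -0.976
outer loop
vertex -1.335 0.358 -4.211
vertex -1.02 1.06 -4.34
vertex -0.74 0.352 -4.171
endloop
endfacet
facet normal -0.024 -0.978 0.207
outer loop
vertex -1.335 0.358 -4.211
vertex -0.74 0.352 -4.171
vertex -1.416 0.618 -2.991
endloop
endfacet
facet normal -0.024 -0.978 0.207
outer loop
vertex -1.416 0.618 -2.991
vertex -0.74 0.352 -4.171
vertex -0.82 0.612 -2.951
endloop
endfacet
facet normal -0.063 0.208 0.976
outer loop
vertex -1.416 0.618 -2.991
vertex -0.82 0.612 -2.951
vertex -1.1 1.32 -3.12
endloop
endfacet
facet normal 0.065 -0.207 -0.976
outer loop
vertex -0.74 0.352 -4.171
vertex -1.02 1.06 -4.34
vertex -0.308 0.76 -4.229
endloop
endfacet
facet normal 0.687 -0.700 0.194
outer loop
vertex -0.74 0.352 -4.171
vertex -0.308 0.76 -4.229
vertex -0.82 0.612 -2.951
endloop
endfacet
facet normal 0.688 -0.699 0.195
outer loop
vertex -0.82 0.612 -2.951
vertex -0.308 0.76 -4.229
vertex -0.389 1.02 -3.009
endloop
endfacet
facet normal -0.065 0.207 0.976
outer loop
vertex -0.82 0.612 -2.951
vertex -0.389 1.02 -3.009
vertex -1.1 1.32 -3.12
endloop
endfacet
facet normal 0.065 -0.207 -0.976
outer loop
vertex -0.308 0.76 -4.229
vertex -1.02 1.06 -4.34
vertex -0.293 1.344 -4.352
endloop
endfacet
facet normal 0.998 -0.011 0.069
outer loop
vertex -0.308 0.76 -4.229
vertex -0.293 1.344 -4.352
vertex -0.389 1.02 -3.009
endloop
endfacet
facet normal 0.998 -0.011 0.069
outer loop
vertex -0.389 1.02 -3.009
vertex -0.293 1.344 -4.352
vertex -0.374 1.604 -3.132
endloop
endfacet
facet normal -0.065 0.207 0.976
outer loop
vertex -0.389 1.02 -3.009
vertex -0.374 1.604 -3.132
vertex -1.1 1.32 -3.12
endloop
endfacet
facet normal -0.728 0.288 0.622
outer loop
vertex 2.923 0.121 0.298
vertex 3.402 1.231 0.345
vertex 1.765 0.69 -1.321
endloop
endfacet
facet normal -0.396 -0.917 -0.039
outer loop
vertex 2.778 0.289 -2.185
vertex 2.923 0.121 0.298
vertex 1.765 0.69 -1.321
endloop
endfacet
facet normal -0.728 0.289 0.622
outer loop
vertex 1.765 0.69 -1.321
vertex 3.402 1.231 0.345
vertex 2.245 1.8 -1.274
endloop
endfacet
facet normal -0.559 0.275 -0.783
outer loop
vertex 2.245 1.8 -1.274
vertex 2.778 0.289 -2.185
vertex 1.765 0.69 -1.321
endloop
endfacet
facet normal 0.559 -0.274 0.783
outer loop
vertex 2.923 0.121 0.298
vertex 4.415 0.83 -0.519
vertex 3.402 1.231 0.345
endloop
endfacet
facet normal -0.397 -0.917 -0.039
outer loop
vertex 3.935 -0.28 -0.566
vertex 2.923 0.121 0.298
vertex 2.778 0.289 -2.185
endloop
endfacet
facet normal 0.559 -0.275 0.782
outer loop
vertex 3.935 -0.28 -0.566
vertex 4.415 0.83 -0.519
vertex 2.923 0.121 0.298
endloop
endfacet
facet normal 0.396 0.917 0.039
outer loop
vertex 3.402 1.231 0.345
vertex 4.415 0.83 -0.519
vertex 2.245 1.8 -1.274
endloop
endfacet
facet normal -0.559 0.274 -0.782
outer loop
vertex 3.257 1.399 -2.138
vertex 2.778 0.289 -2.185
vertex 2.245 1.8 -1.274
endloop
endfacet
facet normal 0.397 0.917 0.039
outer loop
vertex 2.245 1.8 -1.274
vertex 4.415 0.83 -0.519
vertex 3.257 1.399 -2.138
endloop
endfacet
facet normal 0.728 -0.288 -0.622
outer loop
vertex 3.257 1.399 -2.138
vertex 3.935 -0.28 -0.566
vertex 2.778 0.289 -2.185
endloop
endfacet
facet normal 0.728 -0.288 -0.622
outer loop
vertex 4.415 0.83 -0.519
vertex 3.935 -0.28 -0.566
vertex 3.257 1.399 -2.138
endloop
endfacet

endsolid


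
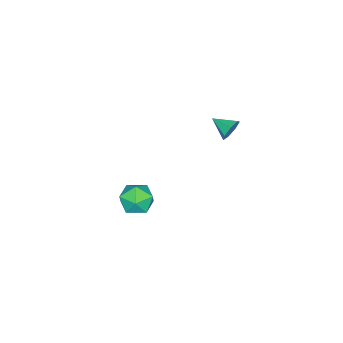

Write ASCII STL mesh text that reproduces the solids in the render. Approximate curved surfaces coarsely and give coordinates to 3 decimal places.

solid 
facet normal -0.162 0.976 -0.146
outer loop
vertex 0.064 -3.0 -2.865
vertex -0.877 -3.163 -2.912
vertex -0.467 -2.969 -2.07
endloop
endfacet
facet normal 0.424 0.871 0.249
outer loop
vertex 0.064 -3.0 -2.865
vertex -0.467 -2.969 -2.07
vertex 0.392 -3.391 -2.055
endloop
endfacet
facet normal 0.875 0.467 -0.129
outer loop
vertex 0.064 -3.0 -2.865
vertex 0.392 -3.391 -2.055
vertex 0.512 -3.846 -2.889
endloop
endfacet
facet normal 0.569 0.323 -0.757
outer loop
vertex 0.064 -3.0 -2.865
vertex 0.512 -3.846 -2.889
vertex -0.272 -3.705 -3.418
endloop
endfacet
facet normal -0.072 0.637 -0.768
outer loop
vertex 0.064 -3.0 -2.865
vertex -0.272 -3.705 -3.418
vertex -0.877 -3.163 -2.912
endloop
endfacet
facet normal 0.233 0.505 0.831
outer loop
vertex 0.392 -3.391 -2.055
vertex -0.467 -2.969 -2.07
vertex -0.348 -3.795 -1.602
endloop
endfacet
facet normal -0.713 0.675 0.192
outer loop
vertex -0.467 -2.969 -2.07
vertex -0.877 -3.163 -2.912
vertex -1.132 -3.654 -2.131
endloop
endfacet
facet normal -0.567 0.127 -0.814
outer loop
vertex -0.877 -3.163 -2.912
vertex -0.272 -3.705 -3.418
vertex -1.012 -4.109 -2.965
endloop
endfacet
facet normal 0.468 -0.384 -0.796
outer loop
vertex -0.272 -3.705 -3.418
vertex 0.512 -3.846 -2.889
vertex -0.153 -4.531 -2.95
endloop
endfacet
facet normal 0.964 -0.150 0.220
outer loop
vertex 0.512 -3.846 -2.889
vertex 0.392 -3.391 -2.055
vertex 0.257 -4.337 -2.108
endloop
endfacet
facet normal -0.569 -0.323 0.757
outer loop
vertex -0.684 -4.5 -2.155
vertex -0.348 -3.795 -1.602
vertex -1.132 -3.654 -2.131
endloop
endfacet
facet normal -0.875 -0.467 0.129
outer loop
vertex -0.684 -4.5 -2.155
vertex -1.132 -3.654 -2.131
vertex -1.012 -4.109 -2.965
endloop
endfacet
facet normal -0.424 -0.871 -0.249
outer loop
vertex -0.684 -4.5 -2.155
vertex -1.012 -4.109 -2.965
vertex -0.153 -4.531 -2.95
endloop
endfacet
facet normal 0.162 -0.976 0.146
outer loop
vertex -0.684 -4.5 -2.155
vertex -0.153 -4.531 -2.95
vertex 0.257 -4.337 -2.108
endloop
endfacet
facet normal 0.072 -0.637 0.768
outer loop
vertex -0.684 -4.5 -2.155
vertex 0.257 -4.337 -2.108
vertex -0.348 -3.795 -1.602
endloop
endfacet
facet normal -0.468 0.384 0.796
outer loop
vertex -1.132 -3.654 -2.131
vertex -0.348 -3.795 -1.602
vertex -0.467 -2.969 -2.07
endloop
endfacet
facet normal -0.964 0.150 -0.220
outer loop
vertex -1.012 -4.109 -2.965
vertex -1.132 -3.654 -2.131
vertex -0.877 -3.163 -2.912
endloop
endfacet
facet normal -0.233 -0.505 -0.831
outer loop
vertex -0.153 -4.531 -2.95
vertex -1.012 -4.109 -2.965
vertex -0.272 -3.705 -3.418
endloop
endfacet
facet normal 0.713 -0.675 -0.192
outer loop
vertex 0.257 -4.337 -2.108
vertex -0.153 -4.531 -2.95
vertex 0.512 -3.846 -2.889
endloop
endfacet
facet normal 0.567 -0.127 0.814
outer loop
vertex -0.348 -3.795 -1.602
vertex 0.257 -4.337 -2.108
vertex 0.392 -3.391 -2.055
endloop
endfacet
facet normal 0.080 0.955 -0.287
outer loop
vertex -1.318 0.585 4.228
vertex -1.627 0.451 3.696
vertex -1.861 0.637 4.25
endloop
endfacet
facet normal 0.021 -0.197 0.980
outer loop
vertex -1.318 0.585 4.228
vertex -1.861 0.637 4.25
vertex -1.713 -0.571 4.004
endloop
endfacet
facet normal 0.080 0.955 -0.287
outer loop
vertex -1.861 0.637 4.25
vertex -1.627 0.451 3.696
vertex -2.229 0.549 3.855
endloop
endfacet
facet normal -0.687 -0.225 0.691
outer loop
vertex -1.861 0.637 4.25
vertex -2.229 0.549 3.855
vertex -1.713 -0.571 4.004
endloop
endfacet
facet normal 0.080 0.955 -0.287
outer loop
vertex -2.229 0.549 3.855
vertex -1.627 0.451 3.696
vertex -2.143 0.387 3.34
endloop
endfacet
facet normal -0.907 -0.420 -0.019
outer loop
vertex -2.229 0.549 3.855
vertex -2.143 0.387 3.34
vertex -1.713 -0.571 4.004
endloop
endfacet
facet normal 0.081 0.954 -0.289
outer loop
vertex -2.143 0.387 3.34
vertex -1.627 0.451 3.696
vertex -1.668 0.272 3.093
endloop
endfacet
facet normal -0.472 -0.635 -0.611
outer loop
vertex -2.143 0.387 3.34
vertex -1.668 0.272 3.093
vertex -1.713 -0.571 4.004
endloop
endfacet
facet normal 0.081 0.954 -0.289
outer loop
vertex -1.668 0.272 3.093
vertex -1.627 0.451 3.696
vertex -1.163 0.292 3.3
endloop
endfacet
facet normal 0.291 -0.709 -0.642
outer loop
vertex -1.668 0.272 3.093
vertex -1.163 0.292 3.3
vertex -1.713 -0.571 4.004
endloop
endfacet
facet normal 0.082 0.954 -0.287
outer loop
vertex -1.163 0.292 3.3
vertex -1.627 0.451 3.696
vertex -1.007 0.431 3.806
endloop
endfacet
facet normal 0.806 -0.585 -0.088
outer loop
vertex -1.163 0.292 3.3
vertex -1.007 0.431 3.806
vertex -1.713 -0.571 4.004
endloop
endfacet
facet normal 0.082 0.954 -0.288
outer loop
vertex -1.007 0.431 3.806
vertex -1.627 0.451 3.696
vertex -1.318 0.585 4.228
endloop
endfacet
facet normal 0.685 -0.357 0.635
outer loop
vertex -1.007 0.431 3.806
vertex -1.318 0.585 4.228
vertex -1.713 -0.571 4.004
endloop
endfacet

endsolid


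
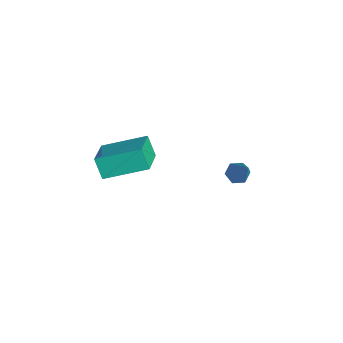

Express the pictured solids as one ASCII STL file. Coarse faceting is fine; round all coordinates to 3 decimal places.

solid 
facet normal -0.491 -0.191 0.850
outer loop
vertex -1.536 -0.933 4.665
vertex -2.766 -0.381 4.079
vertex -1.995 -2.647 4.014
endloop
endfacet
facet normal 0.837 -0.375 0.398
outer loop
vertex -1.514 -2.459 3.181
vertex -1.536 -0.933 4.665
vertex -1.995 -2.647 4.014
endloop
endfacet
facet normal -0.491 -0.191 0.850
outer loop
vertex -1.995 -2.647 4.014
vertex -2.766 -0.381 4.079
vertex -3.225 -2.095 3.428
endloop
endfacet
facet normal -0.243 -0.907 -0.345
outer loop
vertex -3.225 -2.095 3.428
vertex -1.514 -2.459 3.181
vertex -1.995 -2.647 4.014
endloop
endfacet
facet normal 0.243 0.907 0.345
outer loop
vertex -1.536 -0.933 4.665
vertex -2.285 -0.193 3.246
vertex -2.766 -0.381 4.079
endloop
endfacet
facet normal 0.837 -0.375 0.398
outer loop
vertex -1.055 -0.745 3.832
vertex -1.536 -0.933 4.665
vertex -1.514 -2.459 3.181
endloop
endfacet
facet normal 0.243 0.907 0.345
outer loop
vertex -1.055 -0.745 3.832
vertex -2.285 -0.193 3.246
vertex -1.536 -0.933 4.665
endloop
endfacet
facet normal -0.837 0.375 -0.398
outer loop
vertex -2.766 -0.381 4.079
vertex -2.285 -0.193 3.246
vertex -3.225 -2.095 3.428
endloop
endfacet
facet normal -0.243 -0.907 -0.345
outer loop
vertex -2.744 -1.907 2.595
vertex -1.514 -2.459 3.181
vertex -3.225 -2.095 3.428
endloop
endfacet
facet normal -0.837 0.375 -0.398
outer loop
vertex -3.225 -2.095 3.428
vertex -2.285 -0.193 3.246
vertex -2.744 -1.907 2.595
endloop
endfacet
facet normal 0.491 0.191 -0.850
outer loop
vertex -2.744 -1.907 2.595
vertex -1.055 -0.745 3.832
vertex -1.514 -2.459 3.181
endloop
endfacet
facet normal 0.491 0.191 -0.850
outer loop
vertex -2.285 -0.193 3.246
vertex -1.055 -0.745 3.832
vertex -2.744 -1.907 2.595
endloop
endfacet
facet normal -0.588 -0.031 -0.808
outer loop
vertex -2.524 2.974 0.19
vertex -2.865 3.288 0.426
vertex -2.481 3.49 0.139
endloop
endfacet
facet normal 0.915 -0.115 -0.388
outer loop
vertex -2.524 2.974 0.19
vertex -2.481 3.49 0.139
vertex -1.695 3.352 2.034
endloop
endfacet
facet normal -0.587 -0.033 -0.809
outer loop
vertex -2.481 3.49 0.139
vertex -2.865 3.288 0.426
vertex -2.822 3.804 0.374
endloop
endfacet
facet normal 0.592 0.784 -0.188
outer loop
vertex -2.481 3.49 0.139
vertex -2.822 3.804 0.374
vertex -1.695 3.352 2.034
endloop
endfacet
facet normal -0.587 -0.033 -0.809
outer loop
vertex -2.822 3.804 0.374
vertex -2.865 3.288 0.426
vertex -3.206 3.602 0.661
endloop
endfacet
facet normal -0.194 0.905 0.378
outer loop
vertex -2.822 3.804 0.374
vertex -3.206 3.602 0.661
vertex -1.695 3.352 2.034
endloop
endfacet
facet normal -0.586 -0.031 -0.809
outer loop
vertex -3.206 3.602 0.661
vertex -2.865 3.288 0.426
vertex -3.249 3.087 0.712
endloop
endfacet
facet normal -0.655 0.128 0.744
outer loop
vertex -3.206 3.602 0.661
vertex -3.249 3.087 0.712
vertex -1.695 3.352 2.034
endloop
endfacet
facet normal -0.586 -0.032 -0.810
outer loop
vertex -3.249 3.087 0.712
vertex -2.865 3.288 0.426
vertex -2.907 2.773 0.477
endloop
endfacet
facet normal -0.332 -0.770 0.545
outer loop
vertex -3.249 3.087 0.712
vertex -2.907 2.773 0.477
vertex -1.695 3.352 2.034
endloop
endfacet
facet normal -0.589 -0.032 -0.808
outer loop
vertex -2.907 2.773 0.477
vertex -2.865 3.288 0.426
vertex -2.524 2.974 0.19
endloop
endfacet
facet normal 0.452 -0.892 -0.021
outer loop
vertex -2.907 2.773 0.477
vertex -2.524 2.974 0.19
vertex -1.695 3.352 2.034
endloop
endfacet

endsolid


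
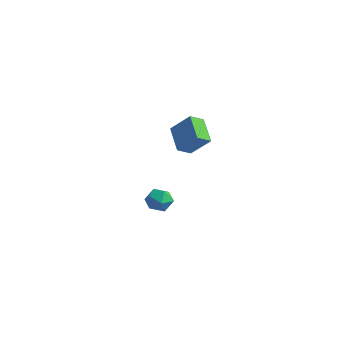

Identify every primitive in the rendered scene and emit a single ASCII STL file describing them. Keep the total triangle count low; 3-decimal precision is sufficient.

solid 
facet normal -0.738 0.402 0.541
outer loop
vertex 1.641 0.505 2.912
vertex 2.659 0.923 3.99
vertex 1.768 1.328 2.474
endloop
endfacet
facet normal -0.661 -0.271 -0.700
outer loop
vertex 3.001 0.657 1.57
vertex 1.641 0.505 2.912
vertex 1.768 1.328 2.474
endloop
endfacet
facet normal -0.739 0.402 0.541
outer loop
vertex 1.768 1.328 2.474
vertex 2.659 0.923 3.99
vertex 2.785 1.745 3.552
endloop
endfacet
facet normal 0.135 0.875 -0.465
outer loop
vertex 2.785 1.745 3.552
vertex 3.001 0.657 1.57
vertex 1.768 1.328 2.474
endloop
endfacet
facet normal -0.134 -0.875 0.466
outer loop
vertex 1.641 0.505 2.912
vertex 3.892 0.252 3.086
vertex 2.659 0.923 3.99
endloop
endfacet
facet normal -0.660 -0.272 -0.700
outer loop
vertex 2.875 -0.165 2.008
vertex 1.641 0.505 2.912
vertex 3.001 0.657 1.57
endloop
endfacet
facet normal -0.134 -0.875 0.465
outer loop
vertex 2.875 -0.165 2.008
vertex 3.892 0.252 3.086
vertex 1.641 0.505 2.912
endloop
endfacet
facet normal 0.661 0.272 0.700
outer loop
vertex 2.659 0.923 3.99
vertex 3.892 0.252 3.086
vertex 2.785 1.745 3.552
endloop
endfacet
facet normal 0.134 0.875 -0.466
outer loop
vertex 4.019 1.075 2.648
vertex 3.001 0.657 1.57
vertex 2.785 1.745 3.552
endloop
endfacet
facet normal 0.660 0.271 0.700
outer loop
vertex 2.785 1.745 3.552
vertex 3.892 0.252 3.086
vertex 4.019 1.075 2.648
endloop
endfacet
facet normal 0.738 -0.402 -0.542
outer loop
vertex 4.019 1.075 2.648
vertex 2.875 -0.165 2.008
vertex 3.001 0.657 1.57
endloop
endfacet
facet normal 0.739 -0.402 -0.541
outer loop
vertex 3.892 0.252 3.086
vertex 2.875 -0.165 2.008
vertex 4.019 1.075 2.648
endloop
endfacet
facet normal -0.122 0.463 0.878
outer loop
vertex -1.177 3.012 -3.574
vertex -1.667 2.359 -3.298
vertex -0.815 2.342 -3.171
endloop
endfacet
facet normal 0.508 0.629 0.589
outer loop
vertex -1.177 3.012 -3.574
vertex -0.815 2.342 -3.171
vertex -0.435 2.684 -3.864
endloop
endfacet
facet normal 0.387 0.921 -0.050
outer loop
vertex -1.177 3.012 -3.574
vertex -0.435 2.684 -3.864
vertex -1.052 2.913 -4.421
endloop
endfacet
facet normal -0.318 0.935 -0.156
outer loop
vertex -1.177 3.012 -3.574
vertex -1.052 2.913 -4.421
vertex -1.814 2.712 -4.071
endloop
endfacet
facet normal -0.633 0.652 0.418
outer loop
vertex -1.177 3.012 -3.574
vertex -1.814 2.712 -4.071
vertex -1.667 2.359 -3.298
endloop
endfacet
facet normal 0.872 0.023 0.489
outer loop
vertex -0.435 2.684 -3.864
vertex -0.815 2.342 -3.171
vertex -0.466 1.828 -3.769
endloop
endfacet
facet normal -0.148 -0.247 0.958
outer loop
vertex -0.815 2.342 -3.171
vertex -1.667 2.359 -3.298
vertex -1.228 1.627 -3.419
endloop
endfacet
facet normal -0.975 0.059 0.212
outer loop
vertex -1.667 2.359 -3.298
vertex -1.814 2.712 -4.071
vertex -1.845 1.856 -3.976
endloop
endfacet
facet normal -0.466 0.518 -0.717
outer loop
vertex -1.814 2.712 -4.071
vertex -1.052 2.913 -4.421
vertex -1.465 2.198 -4.669
endloop
endfacet
facet normal 0.676 0.496 -0.545
outer loop
vertex -1.052 2.913 -4.421
vertex -0.435 2.684 -3.864
vertex -0.613 2.181 -4.542
endloop
endfacet
facet normal 0.318 -0.935 0.156
outer loop
vertex -1.103 1.528 -4.266
vertex -0.466 1.828 -3.769
vertex -1.228 1.627 -3.419
endloop
endfacet
facet normal -0.387 -0.921 0.050
outer loop
vertex -1.103 1.528 -4.266
vertex -1.228 1.627 -3.419
vertex -1.845 1.856 -3.976
endloop
endfacet
facet normal -0.508 -0.629 -0.589
outer loop
vertex -1.103 1.528 -4.266
vertex -1.845 1.856 -3.976
vertex -1.465 2.198 -4.669
endloop
endfacet
facet normal 0.122 -0.463 -0.878
outer loop
vertex -1.103 1.528 -4.266
vertex -1.465 2.198 -4.669
vertex -0.613 2.181 -4.542
endloop
endfacet
facet normal 0.633 -0.652 -0.418
outer loop
vertex -1.103 1.528 -4.266
vertex -0.613 2.181 -4.542
vertex -0.466 1.828 -3.769
endloop
endfacet
facet normal 0.466 -0.518 0.717
outer loop
vertex -1.228 1.627 -3.419
vertex -0.466 1.828 -3.769
vertex -0.815 2.342 -3.171
endloop
endfacet
facet normal -0.676 -0.496 0.545
outer loop
vertex -1.845 1.856 -3.976
vertex -1.228 1.627 -3.419
vertex -1.667 2.359 -3.298
endloop
endfacet
facet normal -0.872 -0.023 -0.489
outer loop
vertex -1.465 2.198 -4.669
vertex -1.845 1.856 -3.976
vertex -1.814 2.712 -4.071
endloop
endfacet
facet normal 0.148 0.247 -0.958
outer loop
vertex -0.613 2.181 -4.542
vertex -1.465 2.198 -4.669
vertex -1.052 2.913 -4.421
endloop
endfacet
facet normal 0.975 -0.059 -0.212
outer loop
vertex -0.466 1.828 -3.769
vertex -0.613 2.181 -4.542
vertex -0.435 2.684 -3.864
endloop
endfacet

endsolid


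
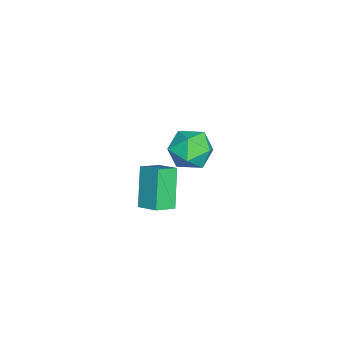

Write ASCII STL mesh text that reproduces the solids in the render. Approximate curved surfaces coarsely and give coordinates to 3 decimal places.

solid 
facet normal 0.215 0.950 -0.225
outer loop
vertex -2.957 2.22 1.429
vertex -3.806 2.488 1.749
vertex -3.066 2.46 2.338
endloop
endfacet
facet normal 0.806 0.589 -0.059
outer loop
vertex -2.957 2.22 1.429
vertex -3.066 2.46 2.338
vertex -2.536 1.711 2.107
endloop
endfacet
facet normal 0.861 0.035 -0.508
outer loop
vertex -2.957 2.22 1.429
vertex -2.536 1.711 2.107
vertex -2.95 1.275 1.375
endloop
endfacet
facet normal 0.303 0.057 -0.951
outer loop
vertex -2.957 2.22 1.429
vertex -2.95 1.275 1.375
vertex -3.734 1.756 1.154
endloop
endfacet
facet normal -0.096 0.622 -0.777
outer loop
vertex -2.957 2.22 1.429
vertex -3.734 1.756 1.154
vertex -3.806 2.488 1.749
endloop
endfacet
facet normal 0.728 0.329 0.602
outer loop
vertex -2.536 1.711 2.107
vertex -3.066 2.46 2.338
vertex -3.126 1.664 2.846
endloop
endfacet
facet normal -0.229 0.915 0.331
outer loop
vertex -3.066 2.46 2.338
vertex -3.806 2.488 1.749
vertex -3.91 2.145 2.625
endloop
endfacet
facet normal -0.733 0.384 -0.561
outer loop
vertex -3.806 2.488 1.749
vertex -3.734 1.756 1.154
vertex -4.324 1.709 1.893
endloop
endfacet
facet normal -0.088 -0.531 -0.843
outer loop
vertex -3.734 1.756 1.154
vertex -2.95 1.275 1.375
vertex -3.794 0.96 1.662
endloop
endfacet
facet normal 0.815 -0.565 -0.125
outer loop
vertex -2.95 1.275 1.375
vertex -2.536 1.711 2.107
vertex -3.054 0.932 2.251
endloop
endfacet
facet normal -0.303 -0.057 0.951
outer loop
vertex -3.903 1.2 2.571
vertex -3.126 1.664 2.846
vertex -3.91 2.145 2.625
endloop
endfacet
facet normal -0.861 -0.035 0.508
outer loop
vertex -3.903 1.2 2.571
vertex -3.91 2.145 2.625
vertex -4.324 1.709 1.893
endloop
endfacet
facet normal -0.806 -0.589 0.059
outer loop
vertex -3.903 1.2 2.571
vertex -4.324 1.709 1.893
vertex -3.794 0.96 1.662
endloop
endfacet
facet normal -0.215 -0.950 0.225
outer loop
vertex -3.903 1.2 2.571
vertex -3.794 0.96 1.662
vertex -3.054 0.932 2.251
endloop
endfacet
facet normal 0.096 -0.622 0.777
outer loop
vertex -3.903 1.2 2.571
vertex -3.054 0.932 2.251
vertex -3.126 1.664 2.846
endloop
endfacet
facet normal 0.088 0.531 0.843
outer loop
vertex -3.91 2.145 2.625
vertex -3.126 1.664 2.846
vertex -3.066 2.46 2.338
endloop
endfacet
facet normal -0.815 0.565 0.125
outer loop
vertex -4.324 1.709 1.893
vertex -3.91 2.145 2.625
vertex -3.806 2.488 1.749
endloop
endfacet
facet normal -0.728 -0.329 -0.602
outer loop
vertex -3.794 0.96 1.662
vertex -4.324 1.709 1.893
vertex -3.734 1.756 1.154
endloop
endfacet
facet normal 0.229 -0.915 -0.331
outer loop
vertex -3.054 0.932 2.251
vertex -3.794 0.96 1.662
vertex -2.95 1.275 1.375
endloop
endfacet
facet normal 0.733 -0.384 0.561
outer loop
vertex -3.126 1.664 2.846
vertex -3.054 0.932 2.251
vertex -2.536 1.711 2.107
endloop
endfacet
facet normal -0.555 -0.039 0.831
outer loop
vertex 0.581 1.151 4.349
vertex 0.028 1.713 4.006
vertex 0.101 0.463 3.996
endloop
endfacet
facet normal 0.643 -0.654 0.399
outer loop
vertex 1.012 0.527 2.634
vertex 0.581 1.151 4.349
vertex 0.101 0.463 3.996
endloop
endfacet
facet normal -0.555 -0.039 0.831
outer loop
vertex 0.101 0.463 3.996
vertex 0.028 1.713 4.006
vertex -0.452 1.025 3.653
endloop
endfacet
facet normal -0.527 -0.756 -0.388
outer loop
vertex -0.452 1.025 3.653
vertex 1.012 0.527 2.634
vertex 0.101 0.463 3.996
endloop
endfacet
facet normal 0.527 0.756 0.388
outer loop
vertex 0.581 1.151 4.349
vertex 0.939 1.777 2.644
vertex 0.028 1.713 4.006
endloop
endfacet
facet normal 0.643 -0.654 0.399
outer loop
vertex 1.492 1.215 2.987
vertex 0.581 1.151 4.349
vertex 1.012 0.527 2.634
endloop
endfacet
facet normal 0.527 0.756 0.388
outer loop
vertex 1.492 1.215 2.987
vertex 0.939 1.777 2.644
vertex 0.581 1.151 4.349
endloop
endfacet
facet normal -0.643 0.654 -0.399
outer loop
vertex 0.028 1.713 4.006
vertex 0.939 1.777 2.644
vertex -0.452 1.025 3.653
endloop
endfacet
facet normal -0.527 -0.756 -0.388
outer loop
vertex 0.459 1.089 2.291
vertex 1.012 0.527 2.634
vertex -0.452 1.025 3.653
endloop
endfacet
facet normal -0.643 0.654 -0.399
outer loop
vertex -0.452 1.025 3.653
vertex 0.939 1.777 2.644
vertex 0.459 1.089 2.291
endloop
endfacet
facet normal 0.555 0.039 -0.831
outer loop
vertex 0.459 1.089 2.291
vertex 1.492 1.215 2.987
vertex 1.012 0.527 2.634
endloop
endfacet
facet normal 0.555 0.039 -0.831
outer loop
vertex 0.939 1.777 2.644
vertex 1.492 1.215 2.987
vertex 0.459 1.089 2.291
endloop
endfacet

endsolid


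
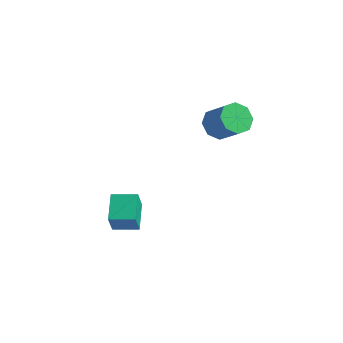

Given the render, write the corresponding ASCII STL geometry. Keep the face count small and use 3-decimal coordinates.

solid 
facet normal -0.852 -0.516 -0.089
outer loop
vertex 0.131 -3.864 -1.088
vertex -0.595 -2.764 -0.507
vertex -0.04 -3.39 -2.199
endloop
endfacet
facet normal 0.504 -0.764 -0.403
outer loop
vertex 0.975 -2.776 -2.093
vertex 0.131 -3.864 -1.088
vertex -0.04 -3.39 -2.199
endloop
endfacet
facet normal -0.853 -0.515 -0.089
outer loop
vertex -0.04 -3.39 -2.199
vertex -0.595 -2.764 -0.507
vertex -0.765 -2.29 -1.618
endloop
endfacet
facet normal -0.140 0.389 -0.911
outer loop
vertex -0.765 -2.29 -1.618
vertex 0.975 -2.776 -2.093
vertex -0.04 -3.39 -2.199
endloop
endfacet
facet normal 0.140 -0.389 0.911
outer loop
vertex 0.131 -3.864 -1.088
vertex 0.42 -2.15 -0.401
vertex -0.595 -2.764 -0.507
endloop
endfacet
facet normal 0.505 -0.764 -0.403
outer loop
vertex 1.145 -3.25 -0.982
vertex 0.131 -3.864 -1.088
vertex 0.975 -2.776 -2.093
endloop
endfacet
facet normal 0.140 -0.389 0.911
outer loop
vertex 1.145 -3.25 -0.982
vertex 0.42 -2.15 -0.401
vertex 0.131 -3.864 -1.088
endloop
endfacet
facet normal -0.504 0.764 0.403
outer loop
vertex -0.595 -2.764 -0.507
vertex 0.42 -2.15 -0.401
vertex -0.765 -2.29 -1.618
endloop
endfacet
facet normal -0.140 0.389 -0.911
outer loop
vertex 0.249 -1.676 -1.512
vertex 0.975 -2.776 -2.093
vertex -0.765 -2.29 -1.618
endloop
endfacet
facet normal -0.504 0.763 0.403
outer loop
vertex -0.765 -2.29 -1.618
vertex 0.42 -2.15 -0.401
vertex 0.249 -1.676 -1.512
endloop
endfacet
facet normal 0.852 0.515 0.089
outer loop
vertex 0.249 -1.676 -1.512
vertex 1.145 -3.25 -0.982
vertex 0.975 -2.776 -2.093
endloop
endfacet
facet normal 0.853 0.515 0.089
outer loop
vertex 0.42 -2.15 -0.401
vertex 1.145 -3.25 -0.982
vertex 0.249 -1.676 -1.512
endloop
endfacet
facet normal -0.723 0.119 -0.681
outer loop
vertex 3.064 0.997 2.819
vertex 2.491 0.86 3.403
vertex 2.879 1.531 3.109
endloop
endfacet
facet normal 0.626 0.528 -0.573
outer loop
vertex 3.064 0.997 2.819
vertex 2.879 1.531 3.109
vertex 4.142 0.818 3.832
endloop
endfacet
facet normal 0.626 0.528 -0.573
outer loop
vertex 4.142 0.818 3.832
vertex 2.879 1.531 3.109
vertex 3.957 1.352 4.122
endloop
endfacet
facet normal 0.723 -0.119 0.680
outer loop
vertex 4.142 0.818 3.832
vertex 3.957 1.352 4.122
vertex 3.569 0.68 4.417
endloop
endfacet
facet normal -0.724 0.121 -0.679
outer loop
vertex 2.879 1.531 3.109
vertex 2.491 0.86 3.403
vertex 2.468 1.672 3.572
endloop
endfacet
facet normal 0.239 0.968 -0.083
outer loop
vertex 2.879 1.531 3.109
vertex 2.468 1.672 3.572
vertex 3.957 1.352 4.122
endloop
endfacet
facet normal 0.239 0.968 -0.083
outer loop
vertex 3.957 1.352 4.122
vertex 2.468 1.672 3.572
vertex 3.546 1.493 4.585
endloop
endfacet
facet normal 0.724 -0.120 0.679
outer loop
vertex 3.957 1.352 4.122
vertex 3.546 1.493 4.585
vertex 3.569 0.68 4.417
endloop
endfacet
facet normal -0.723 0.121 -0.680
outer loop
vertex 2.468 1.672 3.572
vertex 2.491 0.86 3.403
vertex 2.07 1.337 3.936
endloop
endfacet
facet normal -0.290 0.841 0.457
outer loop
vertex 2.468 1.672 3.572
vertex 2.07 1.337 3.936
vertex 3.546 1.493 4.585
endloop
endfacet
facet normal -0.290 0.841 0.457
outer loop
vertex 3.546 1.493 4.585
vertex 2.07 1.337 3.936
vertex 3.148 1.158 4.949
endloop
endfacet
facet normal 0.723 -0.120 0.680
outer loop
vertex 3.546 1.493 4.585
vertex 3.148 1.158 4.949
vertex 3.569 0.68 4.417
endloop
endfacet
facet normal -0.723 0.121 -0.680
outer loop
vertex 2.07 1.337 3.936
vertex 2.491 0.86 3.403
vertex 1.918 0.722 3.988
endloop
endfacet
facet normal -0.648 0.222 0.729
outer loop
vertex 2.07 1.337 3.936
vertex 1.918 0.722 3.988
vertex 3.148 1.158 4.949
endloop
endfacet
facet normal -0.648 0.222 0.729
outer loop
vertex 3.148 1.158 4.949
vertex 1.918 0.722 3.988
vertex 2.996 0.543 5.001
endloop
endfacet
facet normal 0.723 -0.121 0.681
outer loop
vertex 3.148 1.158 4.949
vertex 2.996 0.543 5.001
vertex 3.569 0.68 4.417
endloop
endfacet
facet normal -0.723 0.119 -0.680
outer loop
vertex 1.918 0.722 3.988
vertex 2.491 0.86 3.403
vertex 2.103 0.188 3.698
endloop
endfacet
facet normal -0.626 -0.528 0.573
outer loop
vertex 1.918 0.722 3.988
vertex 2.103 0.188 3.698
vertex 2.996 0.543 5.001
endloop
endfacet
facet normal -0.626 -0.528 0.573
outer loop
vertex 2.996 0.543 5.001
vertex 2.103 0.188 3.698
vertex 3.181 0.009 4.711
endloop
endfacet
facet normal 0.723 -0.119 0.681
outer loop
vertex 2.996 0.543 5.001
vertex 3.181 0.009 4.711
vertex 3.569 0.68 4.417
endloop
endfacet
facet normal -0.724 0.120 -0.679
outer loop
vertex 2.103 0.188 3.698
vertex 2.491 0.86 3.403
vertex 2.514 0.047 3.235
endloop
endfacet
facet normal -0.239 -0.968 0.083
outer loop
vertex 2.103 0.188 3.698
vertex 2.514 0.047 3.235
vertex 3.181 0.009 4.711
endloop
endfacet
facet normal -0.239 -0.968 0.083
outer loop
vertex 3.181 0.009 4.711
vertex 2.514 0.047 3.235
vertex 3.592 -0.132 4.248
endloop
endfacet
facet normal 0.724 -0.121 0.679
outer loop
vertex 3.181 0.009 4.711
vertex 3.592 -0.132 4.248
vertex 3.569 0.68 4.417
endloop
endfacet
facet normal -0.723 0.120 -0.680
outer loop
vertex 2.514 0.047 3.235
vertex 2.491 0.86 3.403
vertex 2.912 0.382 2.871
endloop
endfacet
facet normal 0.290 -0.841 -0.457
outer loop
vertex 2.514 0.047 3.235
vertex 2.912 0.382 2.871
vertex 3.592 -0.132 4.248
endloop
endfacet
facet normal 0.290 -0.841 -0.457
outer loop
vertex 3.592 -0.132 4.248
vertex 2.912 0.382 2.871
vertex 3.99 0.203 3.884
endloop
endfacet
facet normal 0.723 -0.121 0.680
outer loop
vertex 3.592 -0.132 4.248
vertex 3.99 0.203 3.884
vertex 3.569 0.68 4.417
endloop
endfacet
facet normal -0.723 0.121 -0.681
outer loop
vertex 2.912 0.382 2.871
vertex 2.491 0.86 3.403
vertex 3.064 0.997 2.819
endloop
endfacet
facet normal 0.648 -0.222 -0.729
outer loop
vertex 2.912 0.382 2.871
vertex 3.064 0.997 2.819
vertex 3.99 0.203 3.884
endloop
endfacet
facet normal 0.648 -0.222 -0.729
outer loop
vertex 3.99 0.203 3.884
vertex 3.064 0.997 2.819
vertex 4.142 0.818 3.832
endloop
endfacet
facet normal 0.723 -0.121 0.680
outer loop
vertex 3.99 0.203 3.884
vertex 4.142 0.818 3.832
vertex 3.569 0.68 4.417
endloop
endfacet

endsolid
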